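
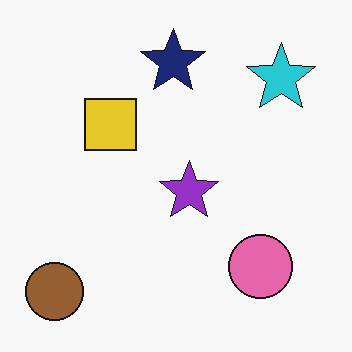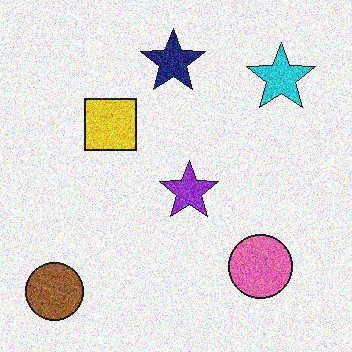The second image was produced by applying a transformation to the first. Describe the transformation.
The image was degraded with heavy additive noise.

Random speckle covers the whole image, including the flat background.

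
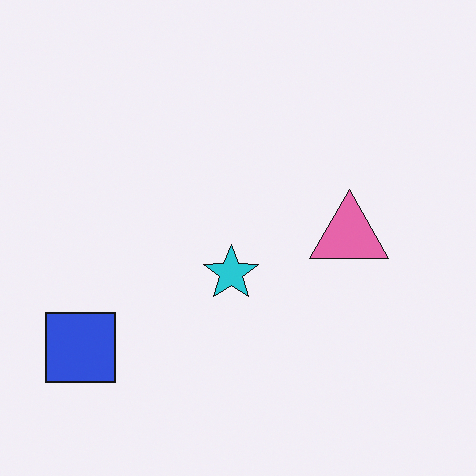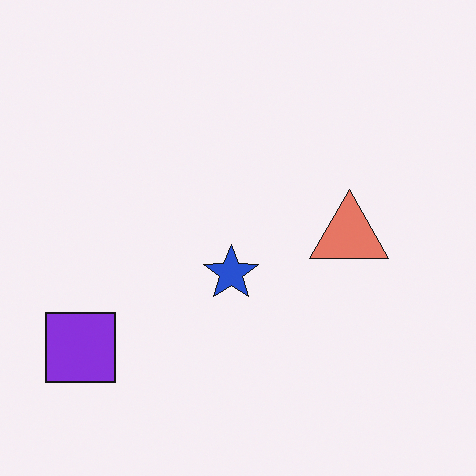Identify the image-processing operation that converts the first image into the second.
This is the original image hue-shifted slightly.

Every shape's color has rotated by the same amount around the hue wheel — a uniform hue shift.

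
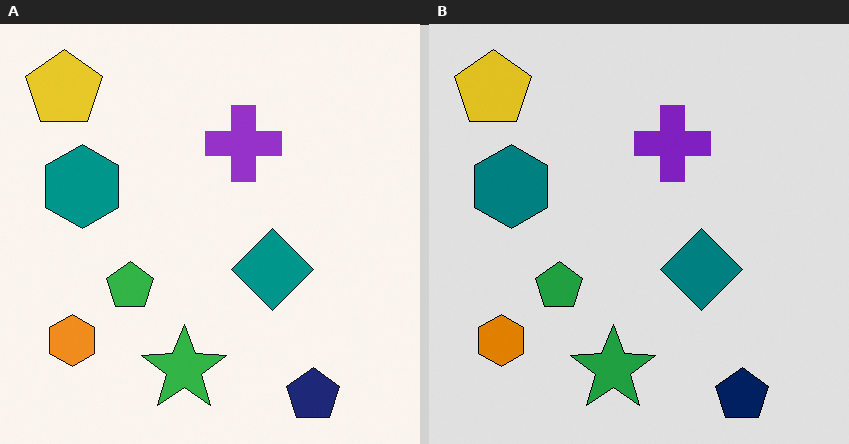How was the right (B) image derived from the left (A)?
The image was moderately posterized.

Each flat color has snapped to a coarser quantized level — most visibly, the near-white background has dropped to a flat grey.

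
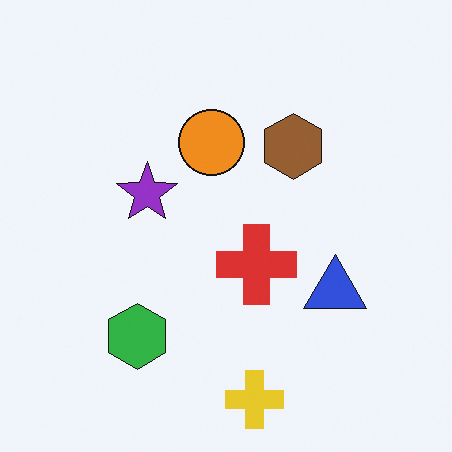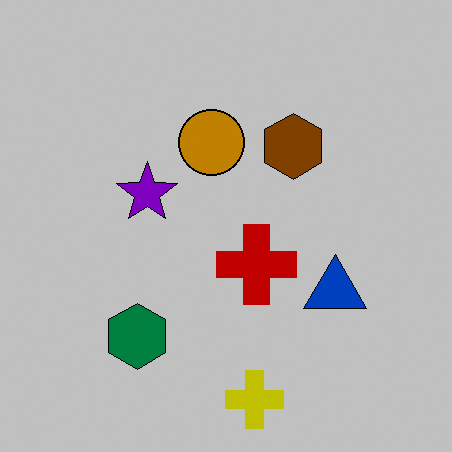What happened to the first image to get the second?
It was heavily posterized to just a handful of flat colors.

Each flat color has snapped to a coarser quantized level — most visibly, the near-white background has dropped to a flat grey.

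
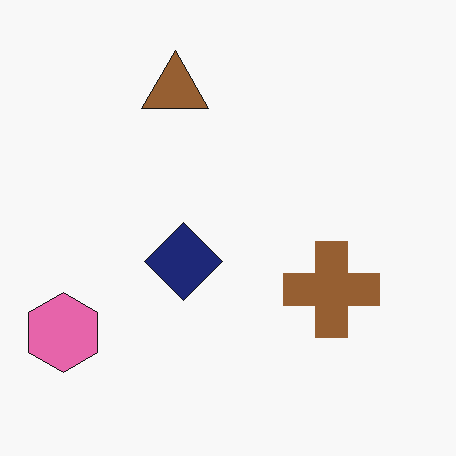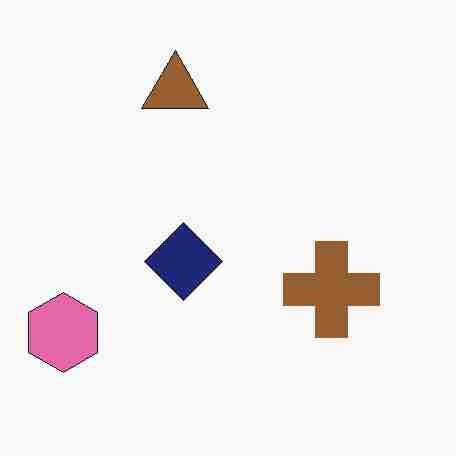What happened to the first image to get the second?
This is the original image heavily JPEG-compressed with obvious blocking artifacts.

Blocky 8×8 compression artifacts appear around shape edges and the flat background shows ringing — characteristic JPEG degradation.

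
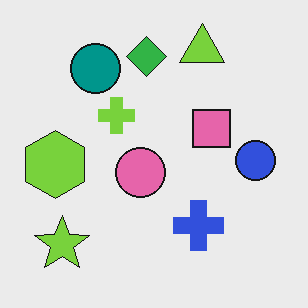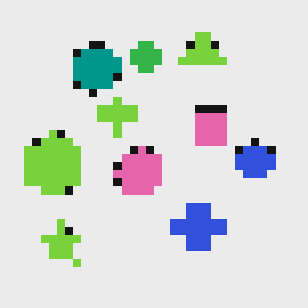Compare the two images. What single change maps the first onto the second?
It was pixelated into visible square blocks.

Shapes are reduced to large square blocks; fine edges and outlines are lost — a downscale-then-upscale (mosaic) effect.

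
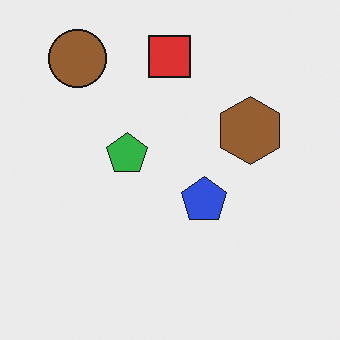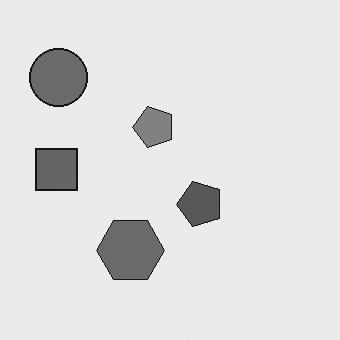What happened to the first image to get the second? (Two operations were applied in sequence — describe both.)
The second image is the first converted to grayscale, then transposed (reflected across the top-left ↔ bottom-right diagonal).

All color is removed — every shape is now a shade of grey. Shapes have swapped their row and column positions — what was in the top-right is now in the bottom-left — a diagonal reflection.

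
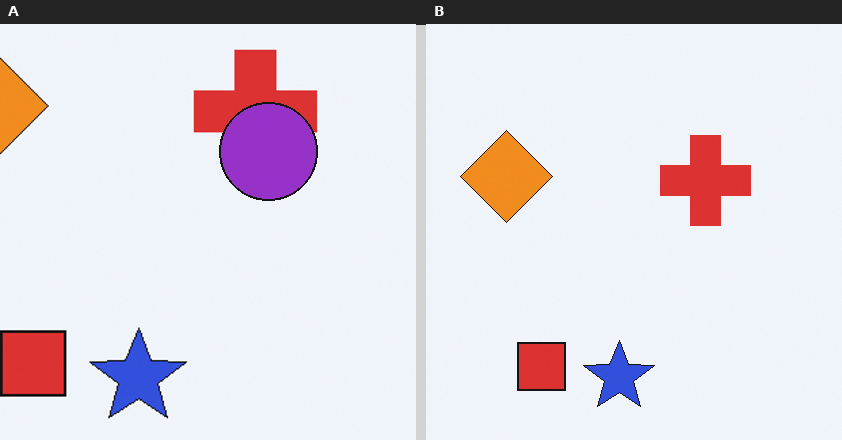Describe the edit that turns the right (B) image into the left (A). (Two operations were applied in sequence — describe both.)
The image was cropped slightly and scaled back up, then overlaid with an additional purple circle.

The visible shapes are larger and the field of view is narrower; shapes near the original edges may be partly or wholly outside the frame — a crop-and-rescale. A purple circle appears in the left (A) image that is absent from the right (B).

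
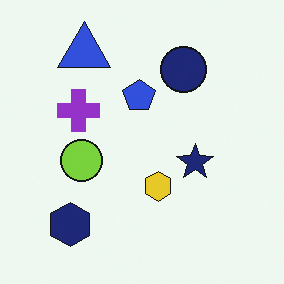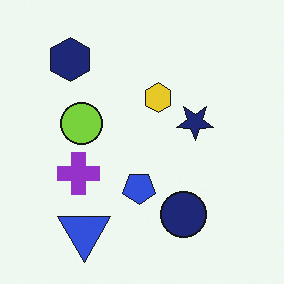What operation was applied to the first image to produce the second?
Flipped vertically (top ↔ bottom).

The blue triangle is in the top-left of the first image and the bottom-left of the second — shapes on opposite sides of the horizontal midline have swapped in a mirror flip.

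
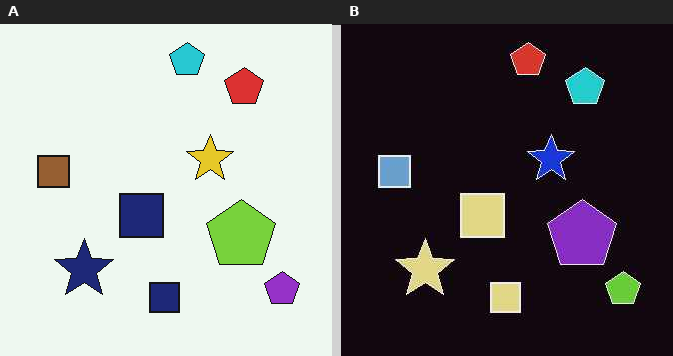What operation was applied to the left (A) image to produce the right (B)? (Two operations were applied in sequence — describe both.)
It was color-inverted (negative), then given moderate JPEG compression.

The light background has become dark and every shape's color is its complement — a photographic negative. Blocky 8×8 compression artifacts appear around shape edges and the flat background shows ringing — characteristic JPEG degradation.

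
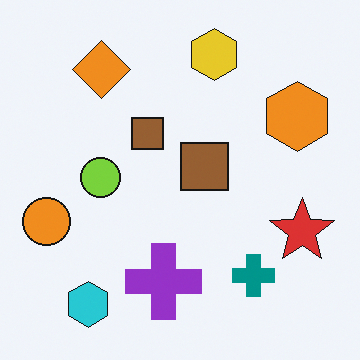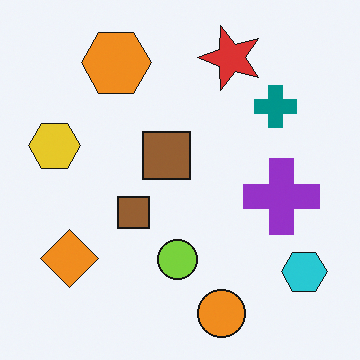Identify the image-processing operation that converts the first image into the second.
The image was rotated 90° counter-clockwise.

The cyan hexagon sits in the bottom-left of the first image and the bottom-right of the second — consistent with a whole-image 90° counter-clockwise rotation.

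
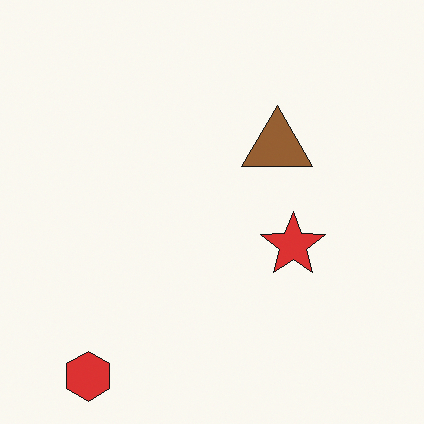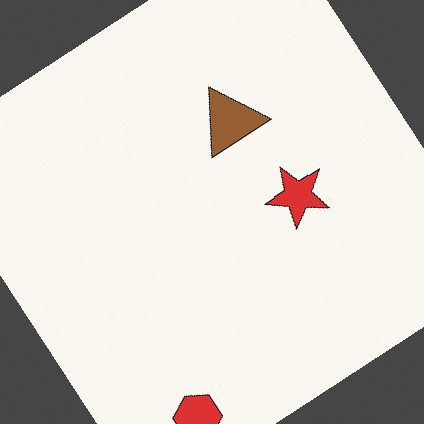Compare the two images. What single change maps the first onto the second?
It was rotated counter-clockwise by a large amount — several tens of degrees.

Every shape is tilted by the same angle and the image corners show triangular fill wedges — a whole-image rotation by a non-right angle.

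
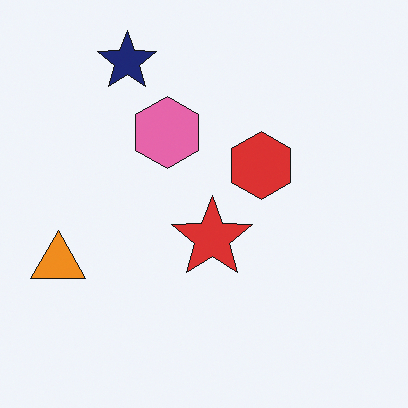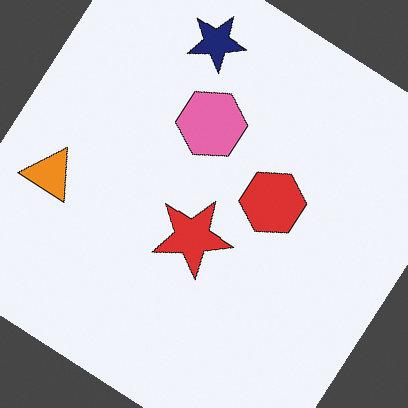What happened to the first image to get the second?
This is the original image rotated clockwise by a large amount — several tens of degrees.

Every shape is tilted by the same angle and the image corners show triangular fill wedges — a whole-image rotation by a non-right angle.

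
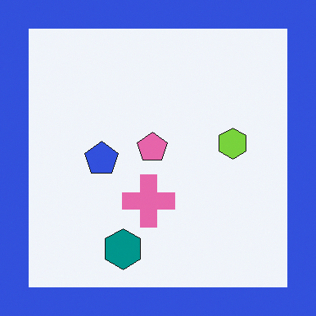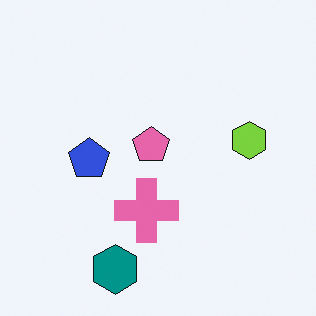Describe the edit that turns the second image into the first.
It was framed with a blue border.

A solid blue frame runs around the edge of the first image, with the content slightly shrunk inside it.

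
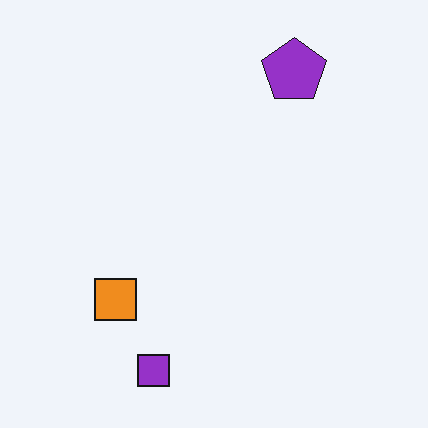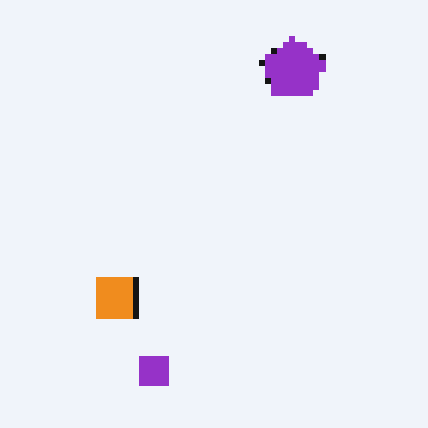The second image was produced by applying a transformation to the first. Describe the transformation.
This is the original image moderately pixelated.

Shapes are reduced to large square blocks; fine edges and outlines are lost — a downscale-then-upscale (mosaic) effect.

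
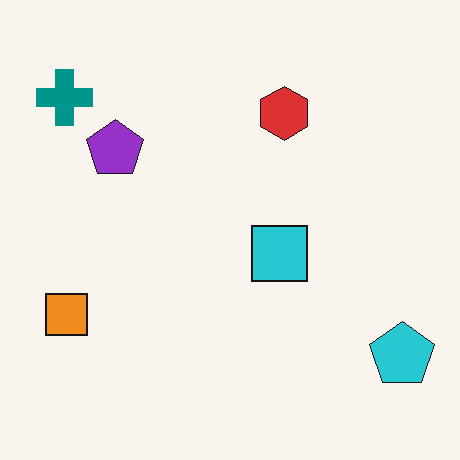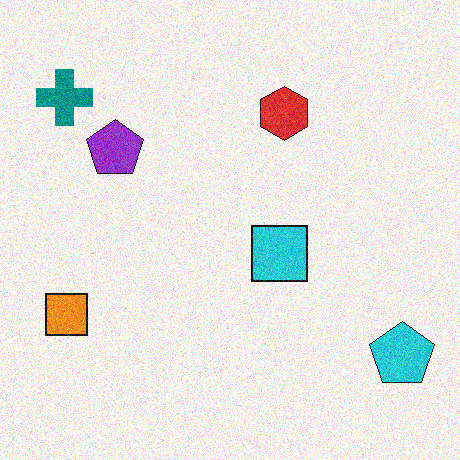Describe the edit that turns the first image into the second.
Degraded with visible gaussian noise.

Random speckle covers the whole image, including the flat background.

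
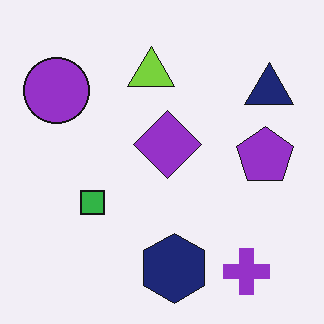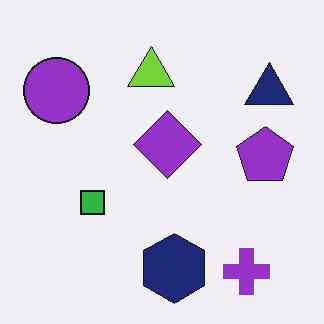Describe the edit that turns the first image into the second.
This is the original image given moderate JPEG compression.

Blocky 8×8 compression artifacts appear around shape edges and the flat background shows ringing — characteristic JPEG degradation.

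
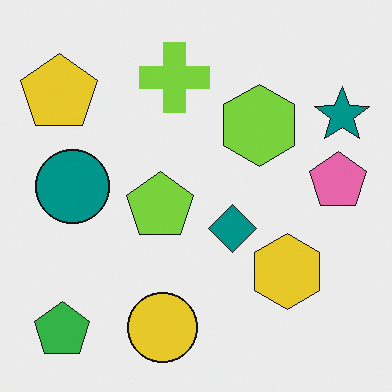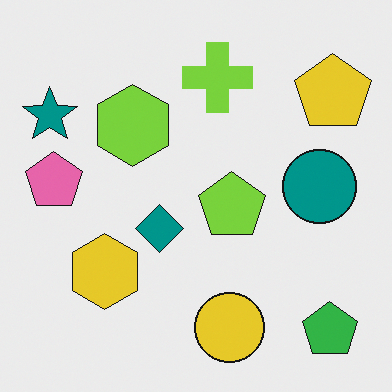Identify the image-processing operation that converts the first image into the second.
It was flipped horizontally (left ↔ right).

The teal star is in the top-right of the first image and the top-left of the second — shapes on opposite sides of the vertical midline have swapped in a mirror flip.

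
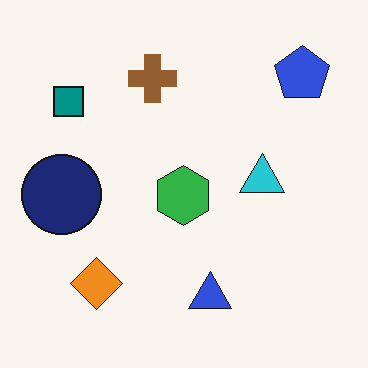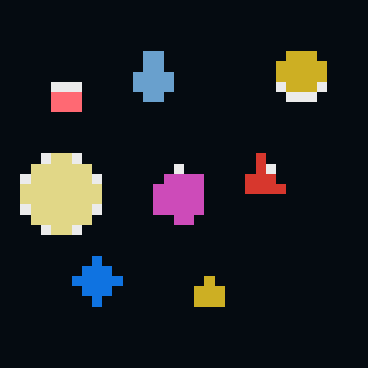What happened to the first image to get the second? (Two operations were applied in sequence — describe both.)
The second image is the first coarsely pixelated, then color-inverted (negative).

Shapes are reduced to large square blocks; fine edges and outlines are lost — a downscale-then-upscale (mosaic) effect. The light background has become dark and every shape's color is its complement — a photographic negative.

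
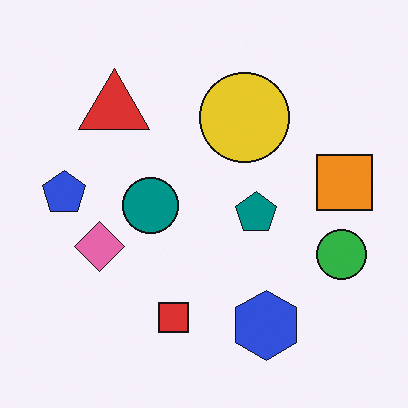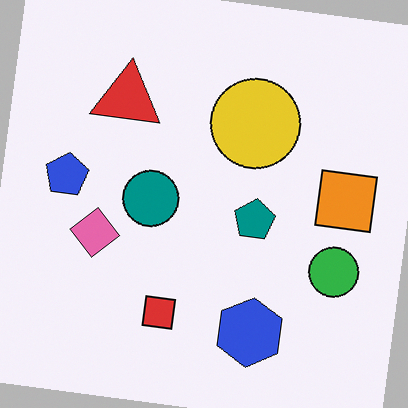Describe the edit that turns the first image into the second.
The image was rotated clockwise by a slight angle.

Every shape is tilted by the same angle and the image corners show triangular fill wedges — a whole-image rotation by a non-right angle.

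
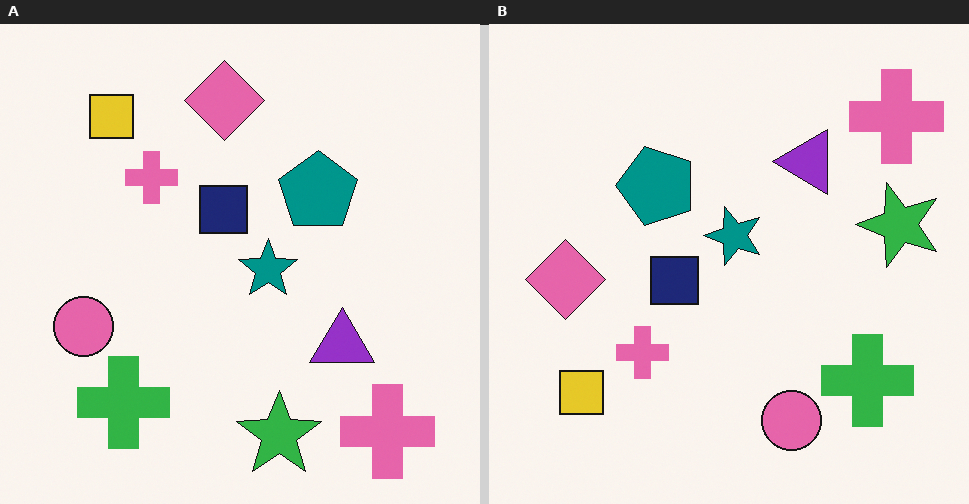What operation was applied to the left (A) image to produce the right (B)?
Rotated 90° counter-clockwise.

The yellow square sits in the top-left of the left (A) image and the bottom-left of the right (B) — consistent with a whole-image 90° counter-clockwise rotation.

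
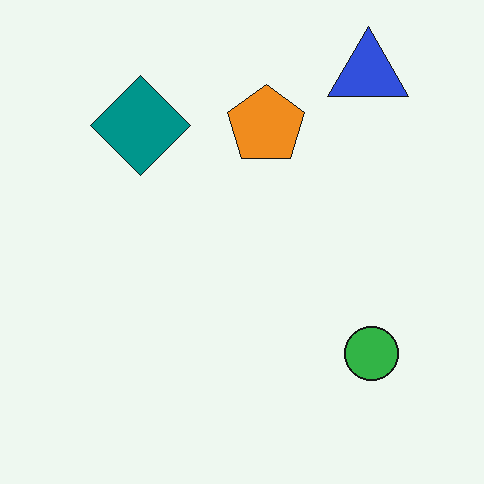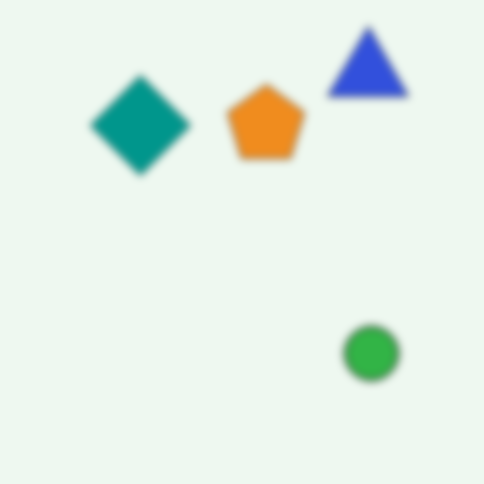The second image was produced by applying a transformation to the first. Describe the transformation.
Moderately blurred.

Shape edges and outlines are uniformly softened across the whole image.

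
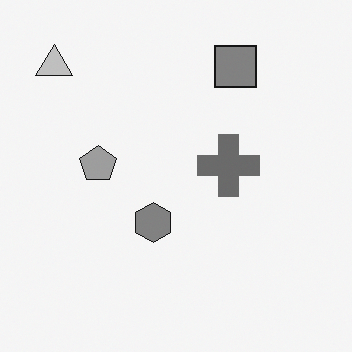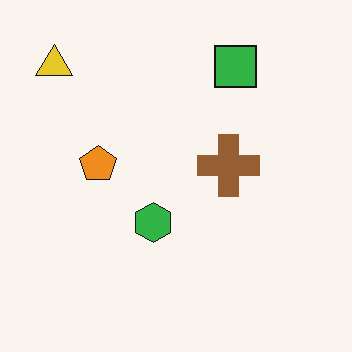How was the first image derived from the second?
It was converted to grayscale.

All color is removed — every shape is now a shade of grey.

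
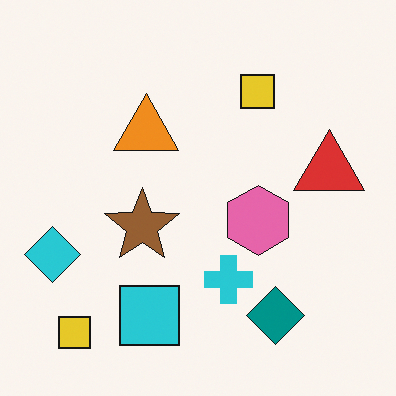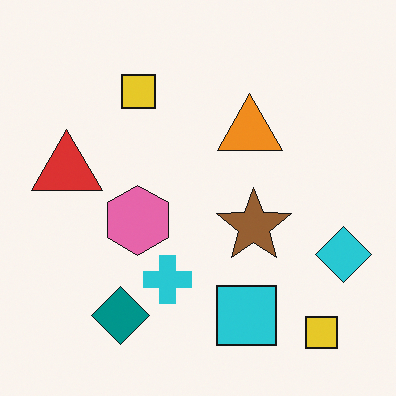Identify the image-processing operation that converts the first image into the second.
This is the original image flipped horizontally (left ↔ right).

The cyan diamond is in the left of the first image and the right of the second — shapes on opposite sides of the vertical midline have swapped in a mirror flip.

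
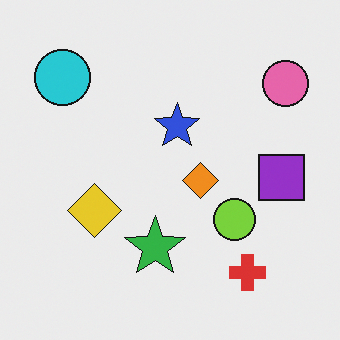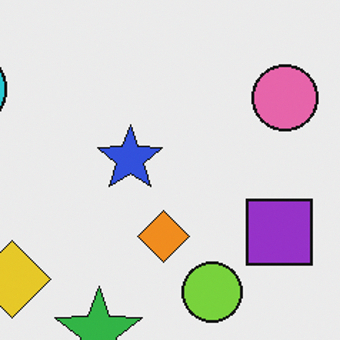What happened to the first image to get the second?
The transformation is: cropped slightly and scaled back up.

The visible shapes are larger and the field of view is narrower; shapes near the original edges may be partly or wholly outside the frame — a crop-and-rescale.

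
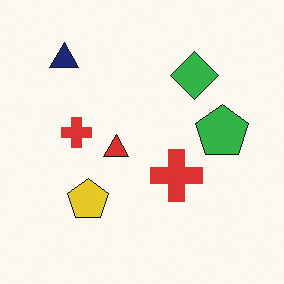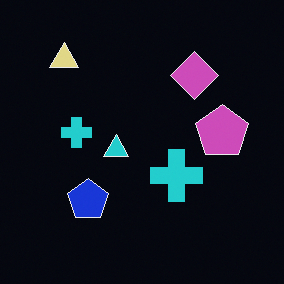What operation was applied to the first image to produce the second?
It was color-inverted (negative).

The light background has become dark and every shape's color is its complement — a photographic negative.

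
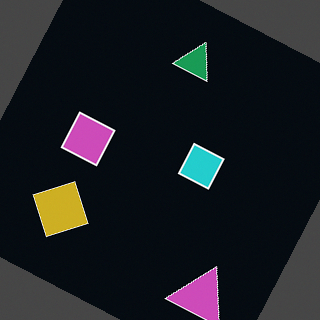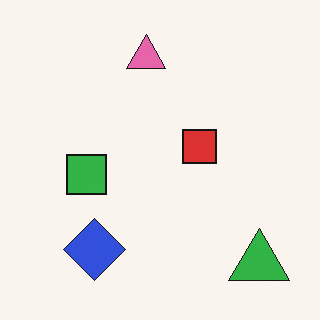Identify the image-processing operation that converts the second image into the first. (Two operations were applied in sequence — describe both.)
This is the original image color-inverted (negative), then rotated clockwise by a clearly visible amount.

The light background has become dark and every shape's color is its complement — a photographic negative. Every shape is tilted by the same angle and the image corners show triangular fill wedges — a whole-image rotation by a non-right angle.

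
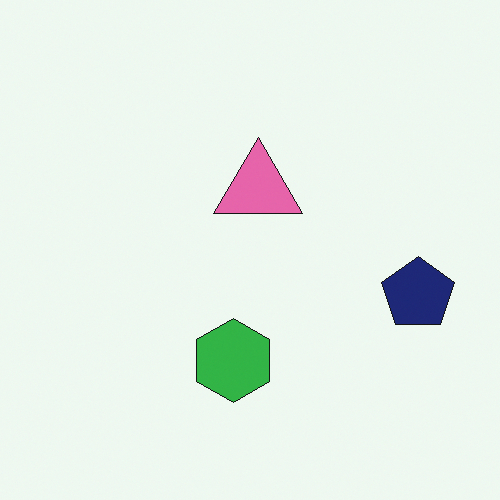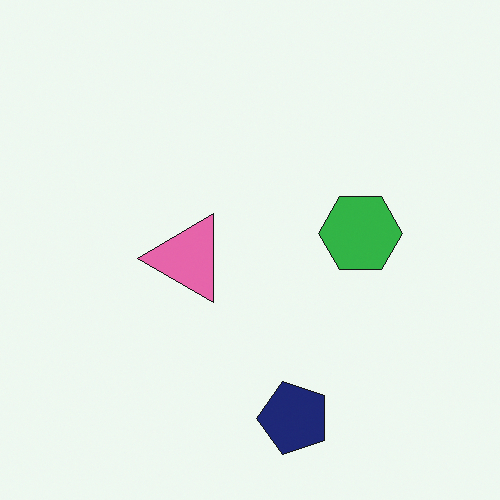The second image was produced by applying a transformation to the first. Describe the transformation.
Transposed (reflected across the top-left ↔ bottom-right diagonal).

Shapes have swapped their row and column positions — what was in the top-right is now in the bottom-left — a diagonal reflection.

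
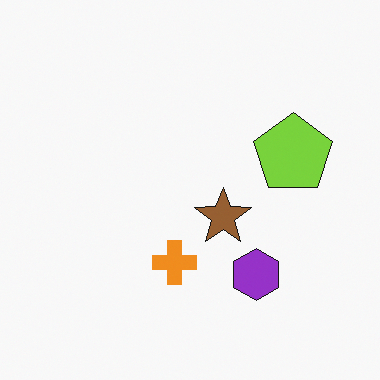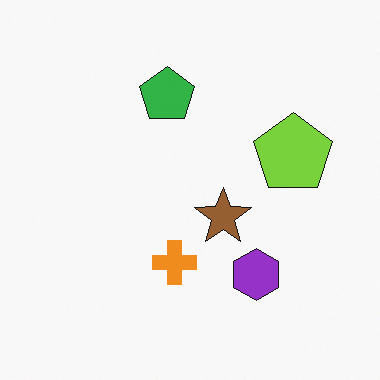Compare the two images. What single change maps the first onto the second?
The image was overlaid with an additional green pentagon.

A green pentagon appears in the second image that is absent from the first.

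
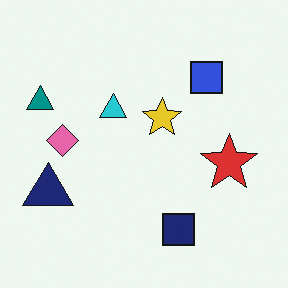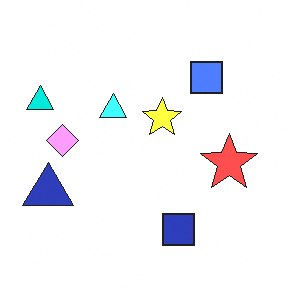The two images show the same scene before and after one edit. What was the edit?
The transformation is: noticeably brightened.

Every pixel — background and shapes alike — is uniformly brightened.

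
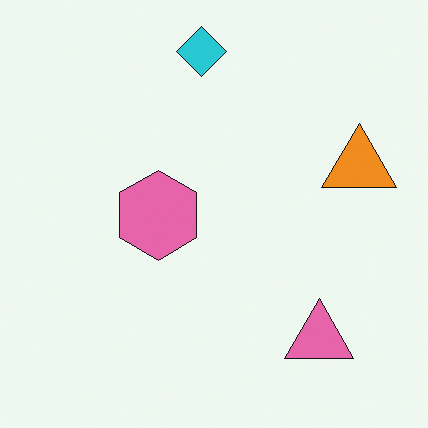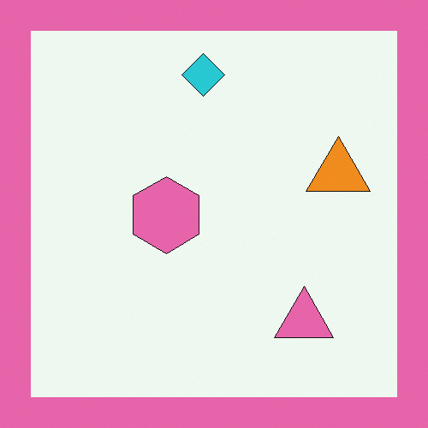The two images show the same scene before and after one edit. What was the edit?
The second image is the first framed with a pink border.

A solid pink frame runs around the edge of the second image, with the content slightly shrunk inside it.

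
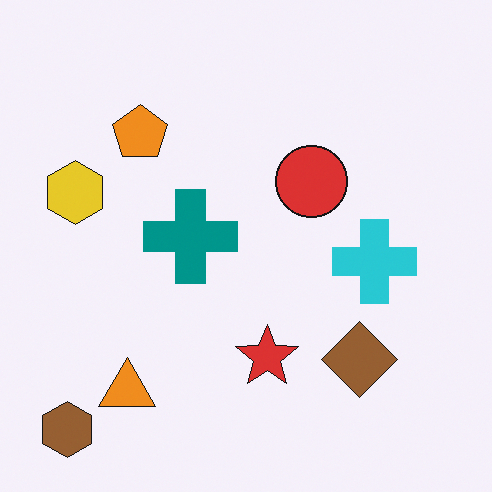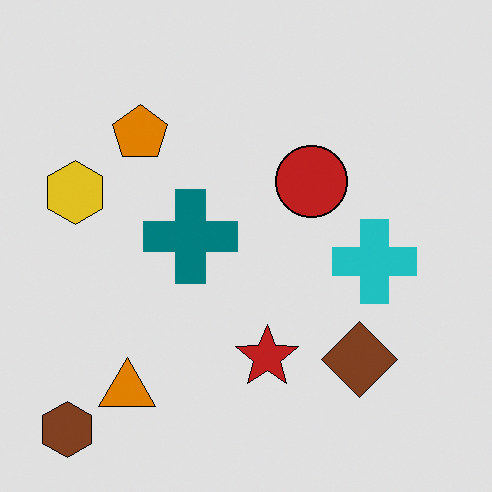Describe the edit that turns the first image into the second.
It was moderately posterized.

Each flat color has snapped to a coarser quantized level — most visibly, the near-white background has dropped to a flat grey.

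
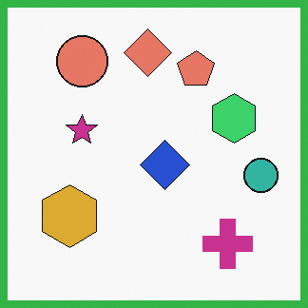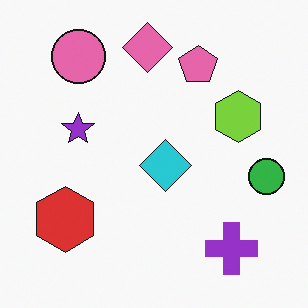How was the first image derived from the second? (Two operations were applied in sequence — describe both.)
The first image is the second hue-shifted by a small amount, then framed with a green border.

Every shape's color has rotated by the same amount around the hue wheel — a uniform hue shift. A solid green frame runs around the edge of the first image, with the content slightly shrunk inside it.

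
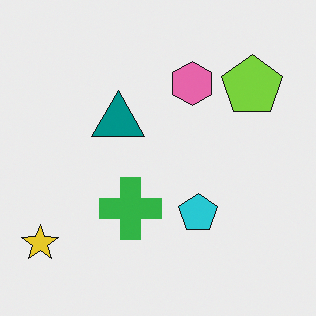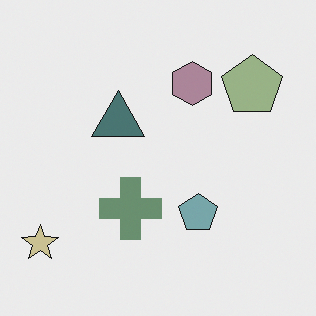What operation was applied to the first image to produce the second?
The transformation is: heavily desaturated.

All colors are more muted and greyish — a global saturation change.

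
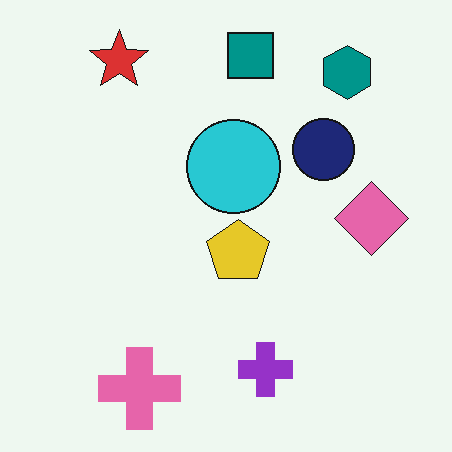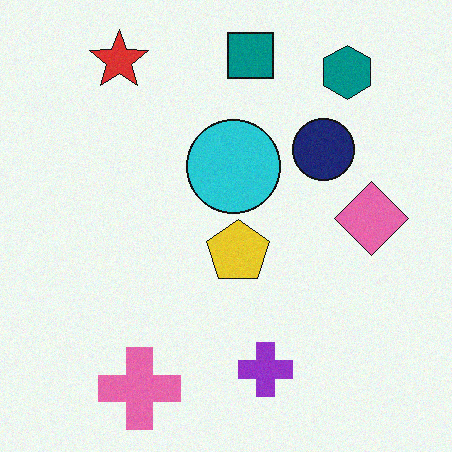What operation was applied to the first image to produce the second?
Degraded with subtle gaussian noise.

Random speckle covers the whole image, including the flat background.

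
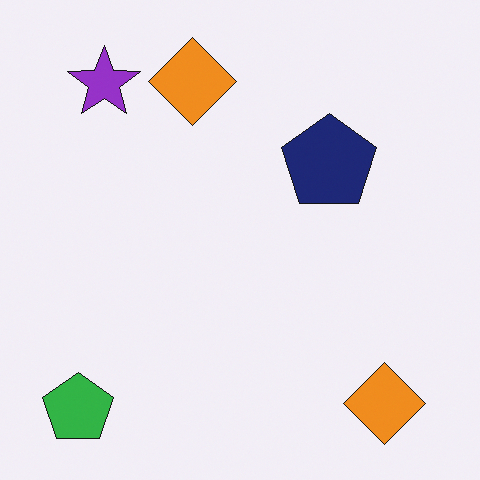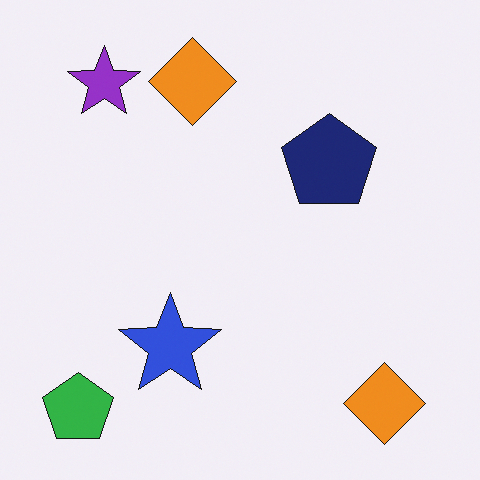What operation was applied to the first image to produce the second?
Overlaid with an additional blue star.

A blue star appears in the second image that is absent from the first.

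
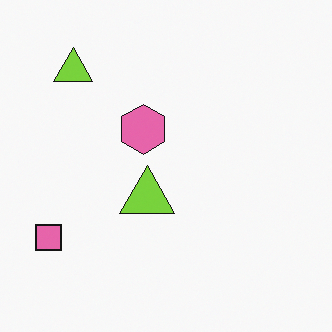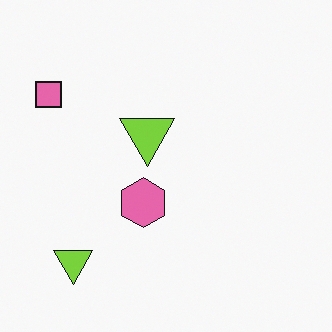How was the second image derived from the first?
The second image is the first flipped vertically (top ↔ bottom).

The pink square is in the bottom-left of the first image and the top-left of the second — shapes on opposite sides of the horizontal midline have swapped in a mirror flip.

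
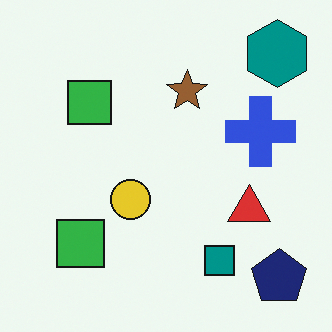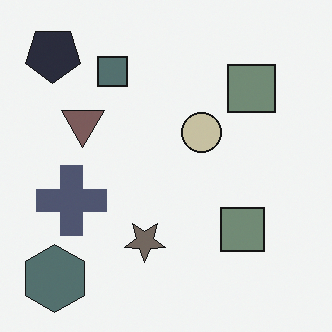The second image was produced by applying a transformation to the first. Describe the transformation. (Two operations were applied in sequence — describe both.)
The second image is the first rotated 180°, then heavily desaturated.

The navy pentagon sits in the bottom-right of the first image and the top-left of the second — consistent with a whole-image 180° rotation. All colors are more muted and greyish — a global saturation change.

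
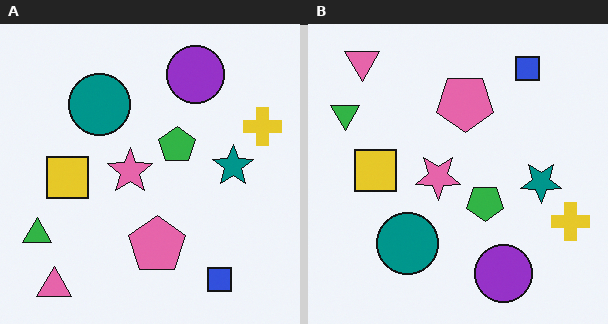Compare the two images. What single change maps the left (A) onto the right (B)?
This is the original image flipped vertically (top ↔ bottom).

The pink triangle is in the bottom-left of the left (A) image and the top-left of the right (B) — shapes on opposite sides of the horizontal midline have swapped in a mirror flip.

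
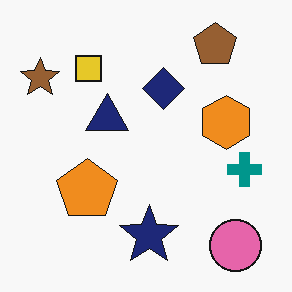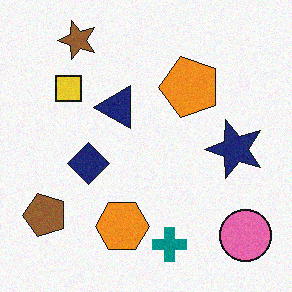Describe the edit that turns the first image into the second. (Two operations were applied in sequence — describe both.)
The second image is the first transposed (reflected across the top-left ↔ bottom-right diagonal), then degraded with subtle gaussian noise.

Shapes have swapped their row and column positions — what was in the top-right is now in the bottom-left — a diagonal reflection. Random speckle covers the whole image, including the flat background.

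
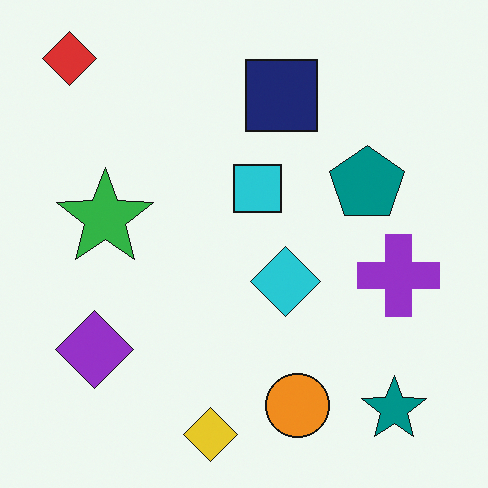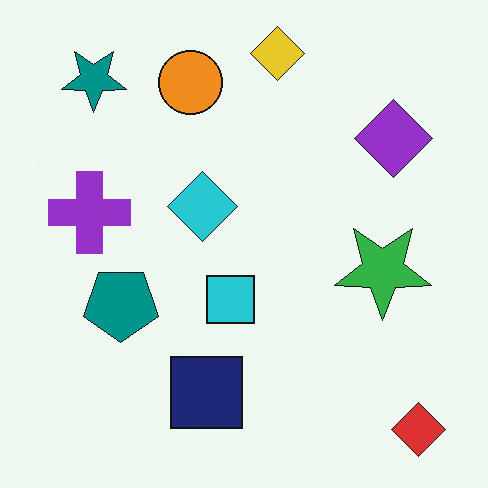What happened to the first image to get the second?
The transformation is: rotated 180°.

The red diamond sits in the top-left of the first image and the bottom-right of the second — consistent with a whole-image 180° rotation.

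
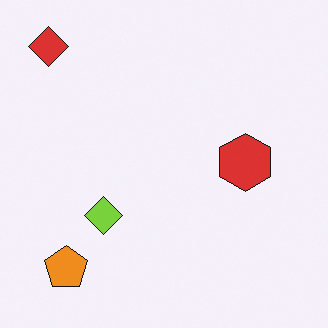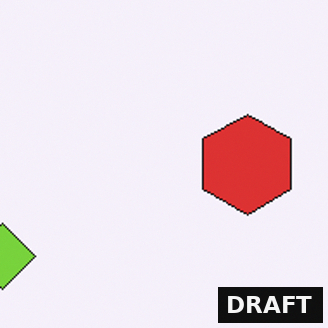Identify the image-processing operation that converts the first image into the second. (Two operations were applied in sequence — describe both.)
The second image is the first cropped to a noticeably smaller region and rescaled, then watermarked with the text "DRAFT" in the lower-right corner.

The visible shapes are larger and the field of view is narrower; shapes near the original edges may be partly or wholly outside the frame — a crop-and-rescale. A dark label reading "DRAFT" appears in the lower-right corner.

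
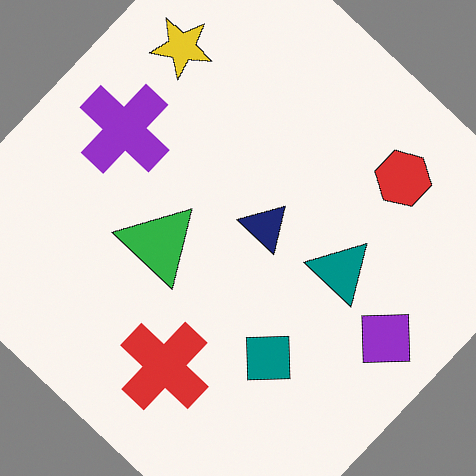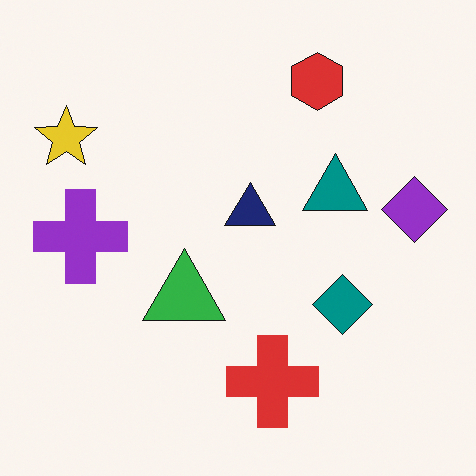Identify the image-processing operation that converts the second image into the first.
The image was rotated clockwise by a large amount — several tens of degrees.

Every shape is tilted by the same angle and the image corners show triangular fill wedges — a whole-image rotation by a non-right angle.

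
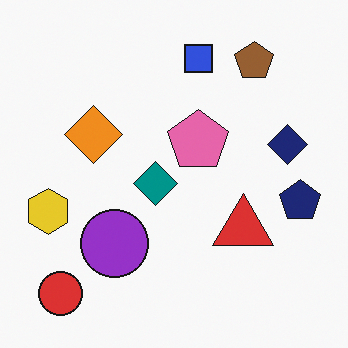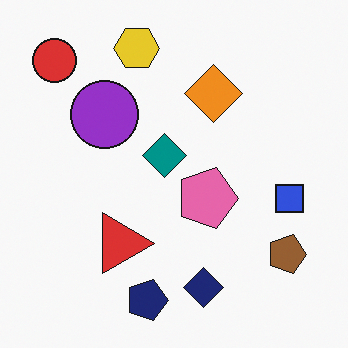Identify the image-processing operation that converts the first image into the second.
This is the original image rotated 90° clockwise.

The red circle sits in the bottom-left of the first image and the top-left of the second — consistent with a whole-image 90° clockwise rotation.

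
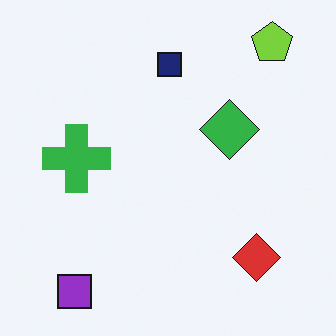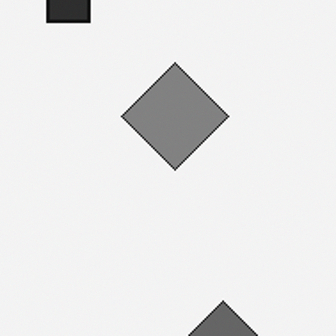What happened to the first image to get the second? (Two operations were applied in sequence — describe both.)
Converted to grayscale, then cropped tightly and scaled back up.

All color is removed — every shape is now a shade of grey. The visible shapes are larger and the field of view is narrower; shapes near the original edges may be partly or wholly outside the frame — a crop-and-rescale.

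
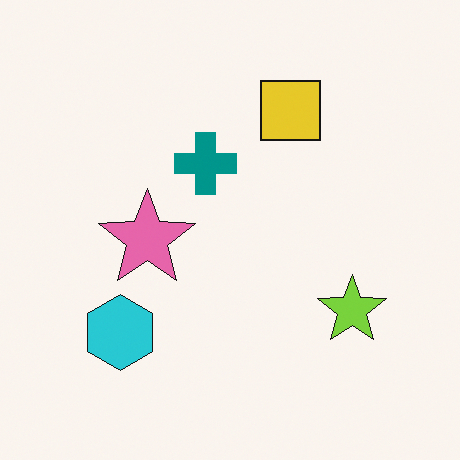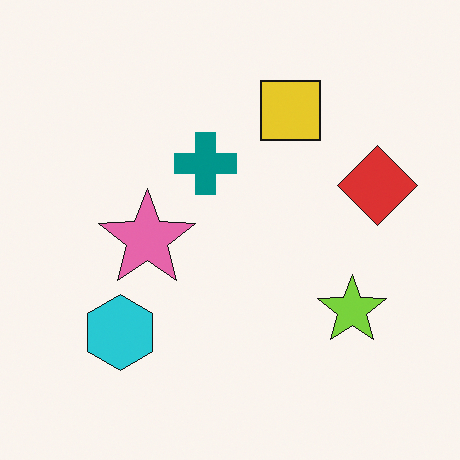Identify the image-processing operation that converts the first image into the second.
It was overlaid with an additional red diamond.

A red diamond appears in the second image that is absent from the first.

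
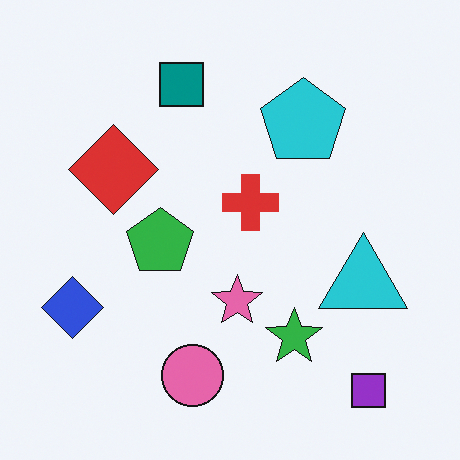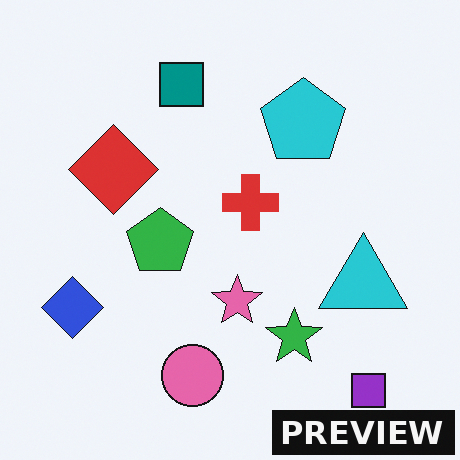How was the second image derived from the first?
The transformation is: watermarked with the text "PREVIEW" in the lower-right corner.

A dark label reading "PREVIEW" appears in the lower-right corner.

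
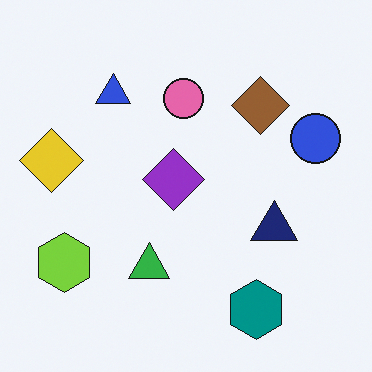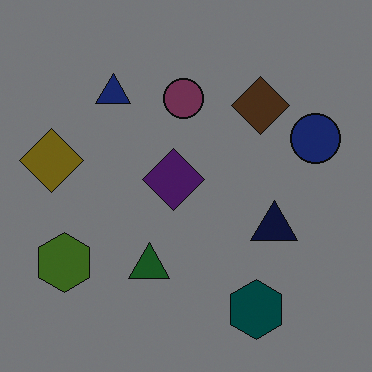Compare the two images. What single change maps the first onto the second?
It was darkened a lot.

Every pixel — background and shapes alike — is uniformly darkened.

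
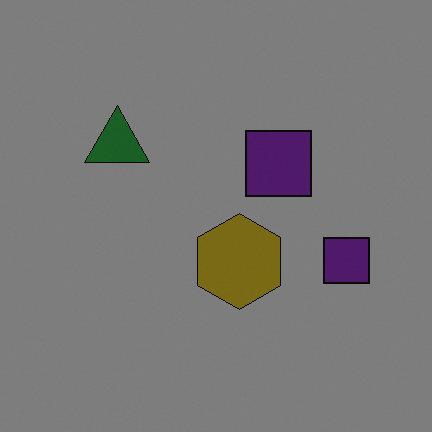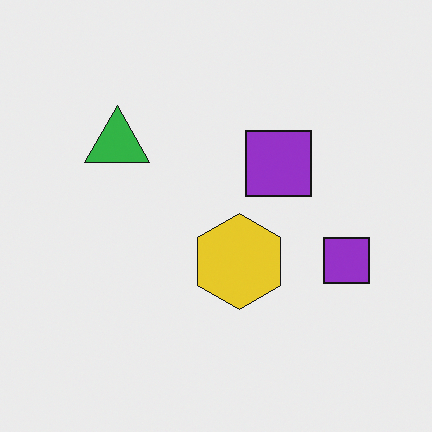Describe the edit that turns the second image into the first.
Substantially darkened.

Every pixel — background and shapes alike — is uniformly darkened.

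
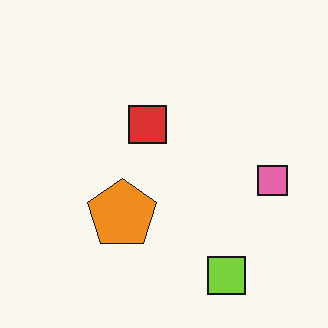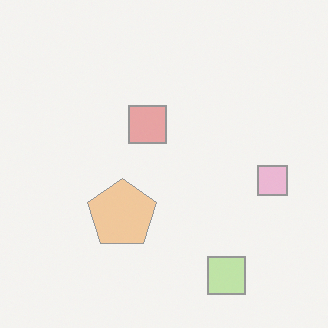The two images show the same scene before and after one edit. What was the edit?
The image was given much lower contrast.

Tones are pushed toward mid-grey across the whole image — a global contrast change.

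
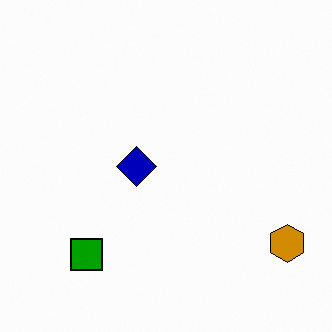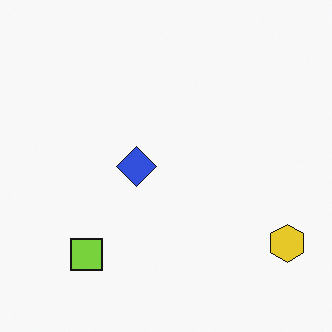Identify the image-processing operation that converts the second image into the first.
The transformation is: boosted in contrast.

Tones are pushed away from mid-grey across the whole image — a global contrast change.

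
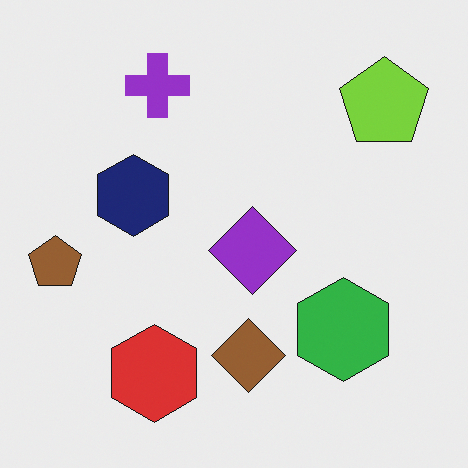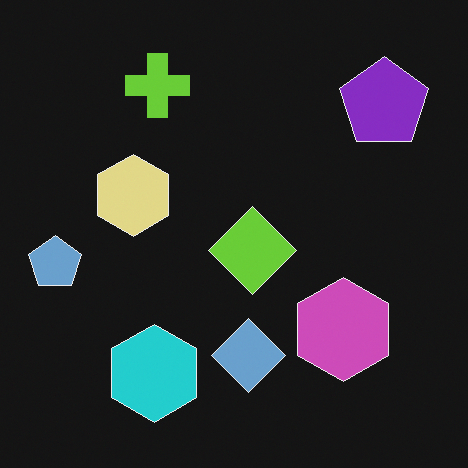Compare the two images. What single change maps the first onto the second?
It was color-inverted (negative).

The light background has become dark and every shape's color is its complement — a photographic negative.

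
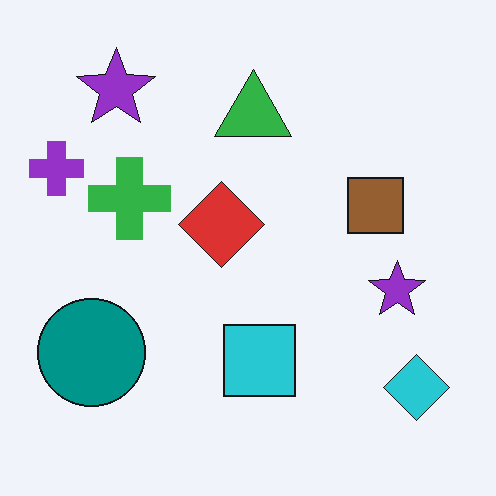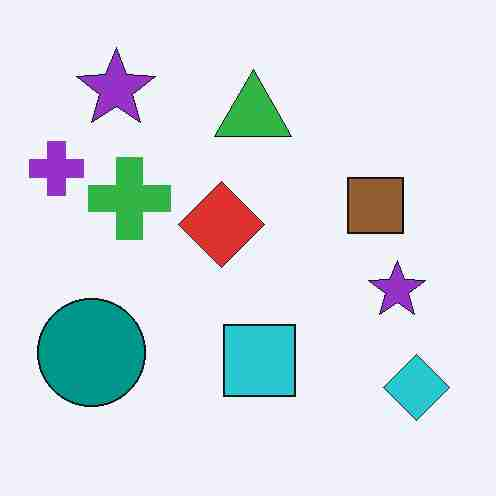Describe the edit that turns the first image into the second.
The image was degraded with heavy JPEG compression.

Blocky 8×8 compression artifacts appear around shape edges and the flat background shows ringing — characteristic JPEG degradation.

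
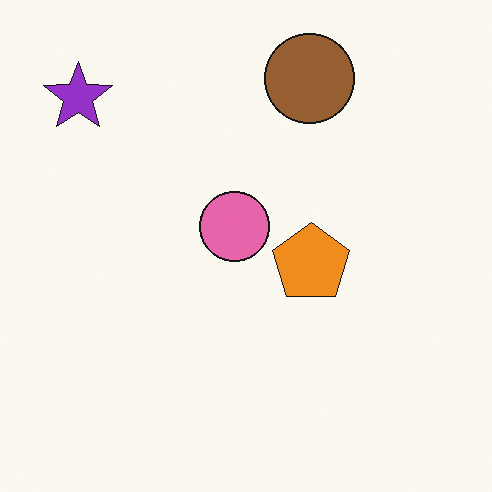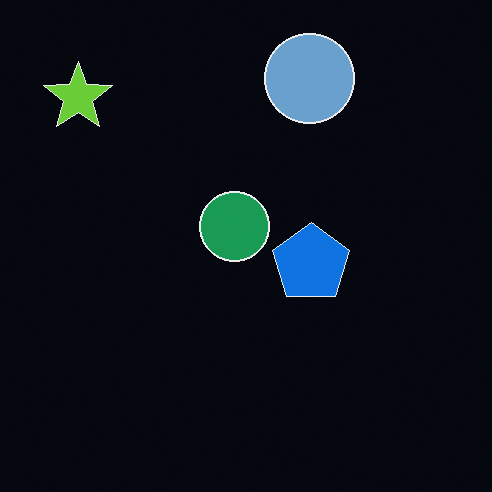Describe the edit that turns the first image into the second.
The image was color-inverted (negative).

The light background has become dark and every shape's color is its complement — a photographic negative.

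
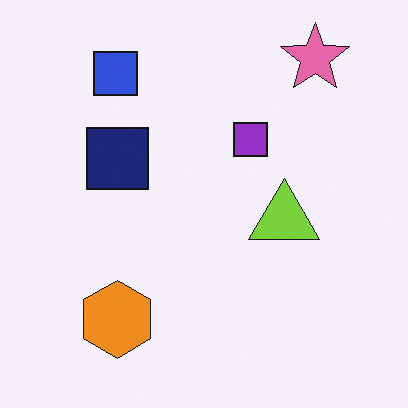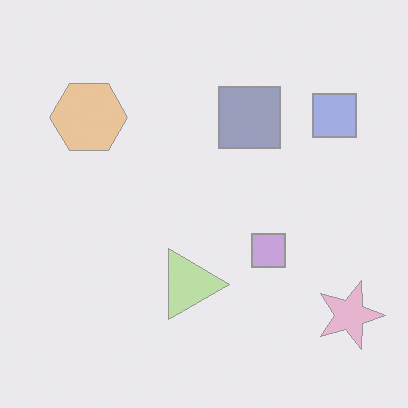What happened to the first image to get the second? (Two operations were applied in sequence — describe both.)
Given much lower contrast, then rotated 90° clockwise.

Tones are pushed toward mid-grey across the whole image — a global contrast change. The pink star sits in the top-right of the first image and the bottom-right of the second — consistent with a whole-image 90° clockwise rotation.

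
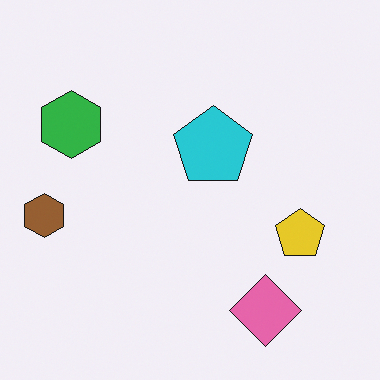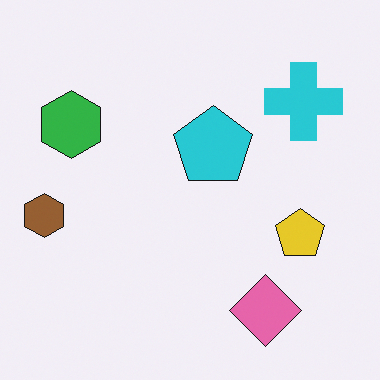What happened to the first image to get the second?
Overlaid with an additional cyan cross.

A cyan cross appears in the second image that is absent from the first.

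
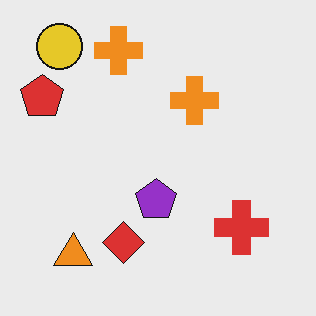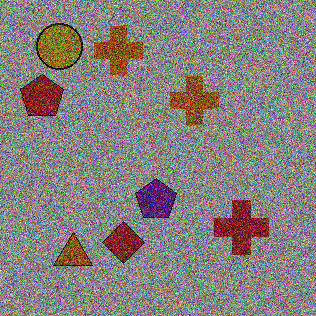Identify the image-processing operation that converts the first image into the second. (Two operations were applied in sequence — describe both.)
The transformation is: substantially darkened, then degraded with strong gaussian noise.

Every pixel — background and shapes alike — is uniformly darkened. Random speckle covers the whole image, including the flat background.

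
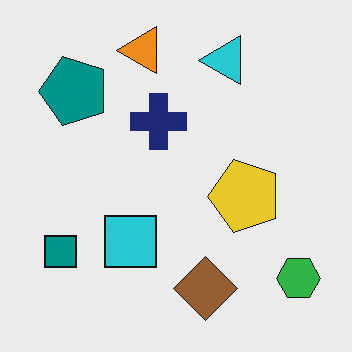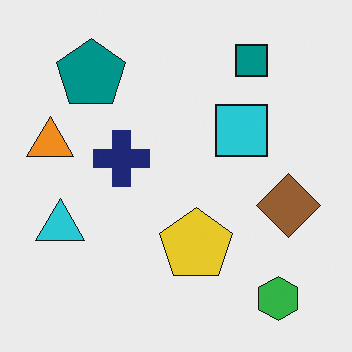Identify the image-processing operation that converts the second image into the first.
The transformation is: transposed (reflected across the top-left ↔ bottom-right diagonal).

Shapes have swapped their row and column positions — what was in the top-right is now in the bottom-left — a diagonal reflection.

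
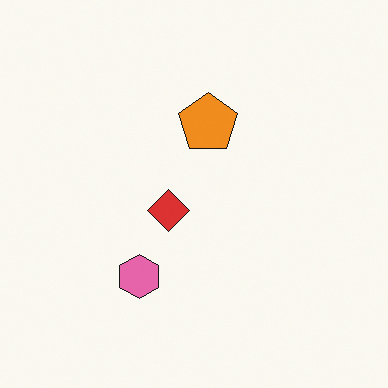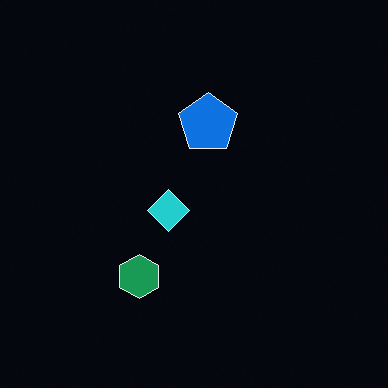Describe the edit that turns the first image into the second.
It was color-inverted (negative).

The light background has become dark and every shape's color is its complement — a photographic negative.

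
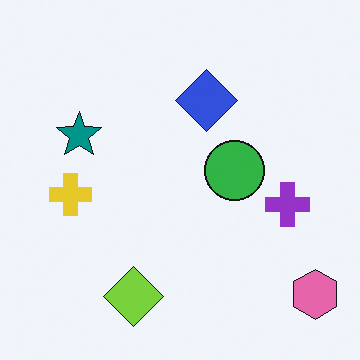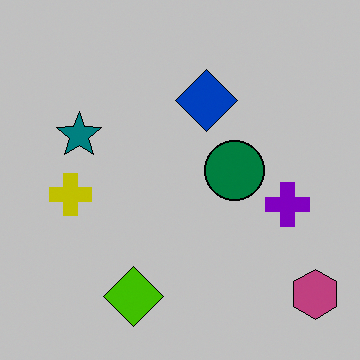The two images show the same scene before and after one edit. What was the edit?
The transformation is: aggressively posterized.

Each flat color has snapped to a coarser quantized level — most visibly, the near-white background has dropped to a flat grey.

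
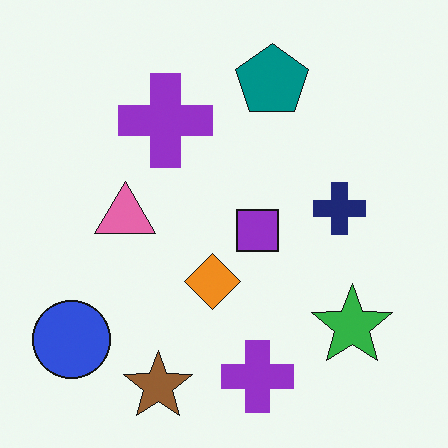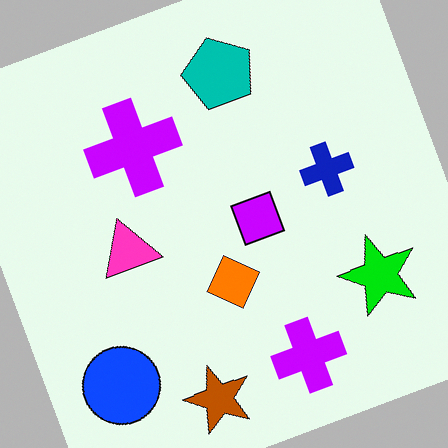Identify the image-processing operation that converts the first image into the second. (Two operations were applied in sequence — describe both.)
It was rotated counter-clockwise by a moderate amount, then heavily oversaturated.

Every shape is tilted by the same angle and the image corners show triangular fill wedges — a whole-image rotation by a non-right angle. All colors are more vivid — a global saturation change.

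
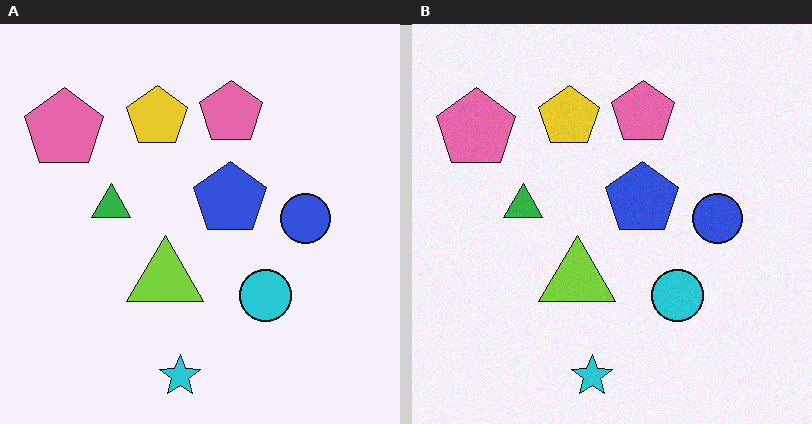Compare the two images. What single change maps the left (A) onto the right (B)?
The image was degraded with a light layer of grain.

Random speckle covers the whole image, including the flat background.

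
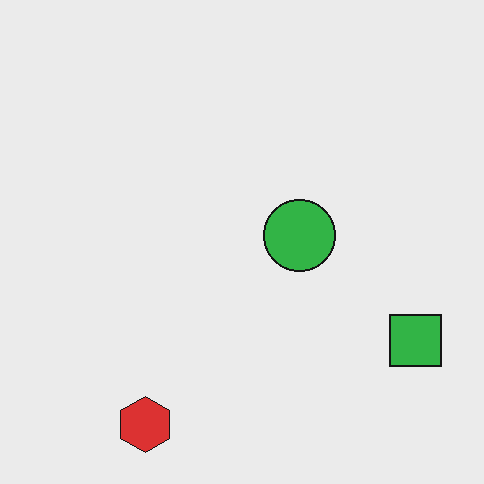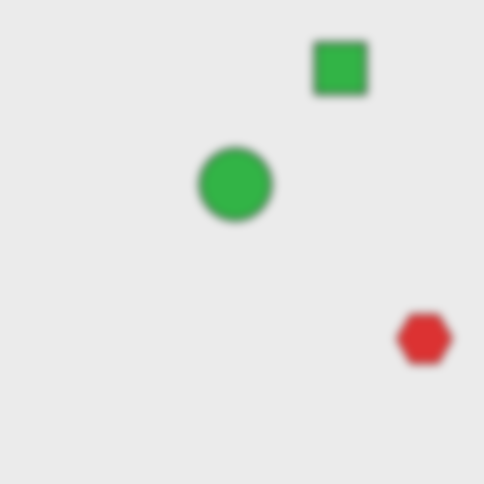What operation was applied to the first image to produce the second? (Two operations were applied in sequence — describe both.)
The transformation is: rotated 90° counter-clockwise, then noticeably gaussian-blurred.

The red hexagon sits in the bottom-left of the first image and the bottom-right of the second — consistent with a whole-image 90° counter-clockwise rotation. Shape edges and outlines are uniformly softened across the whole image.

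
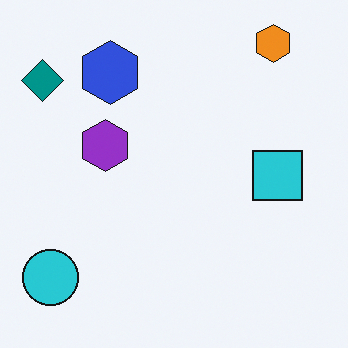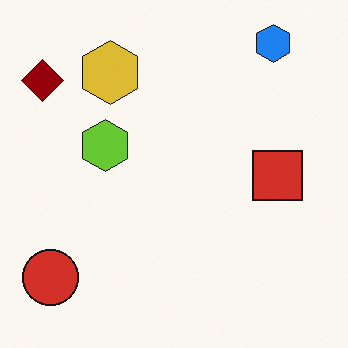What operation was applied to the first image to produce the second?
Hue-shifted through roughly half the color wheel.

Every shape's color has rotated by the same amount around the hue wheel — a uniform hue shift.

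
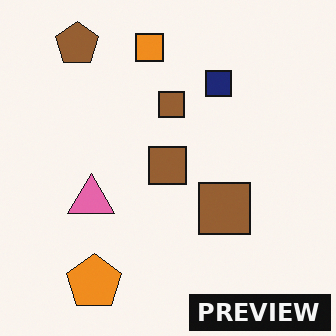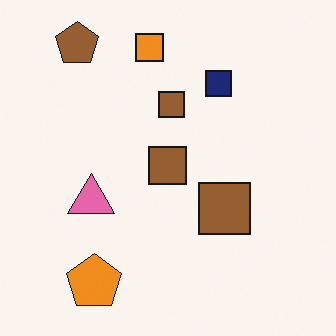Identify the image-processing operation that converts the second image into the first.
The image was watermarked with the text "PREVIEW" in the lower-right corner.

A dark label reading "PREVIEW" appears in the lower-right corner.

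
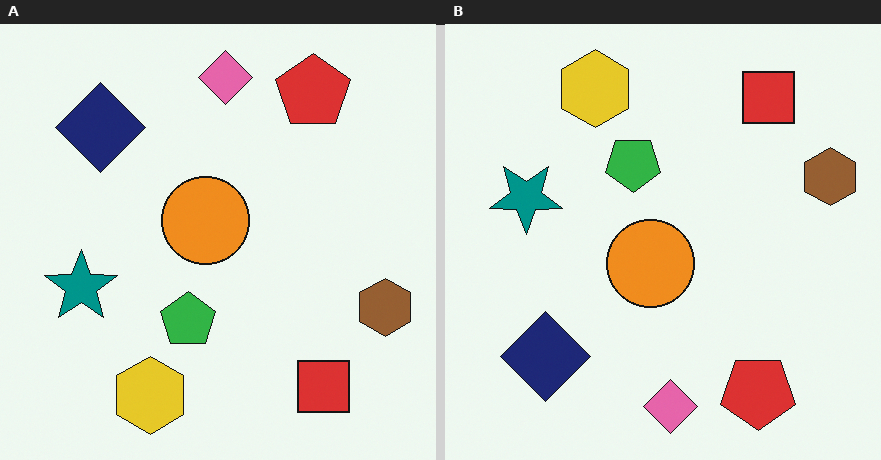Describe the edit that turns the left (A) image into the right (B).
This is the original image flipped vertically (top ↔ bottom).

The pink diamond is in the top of the left (A) image and the bottom of the right (B) — shapes on opposite sides of the horizontal midline have swapped in a mirror flip.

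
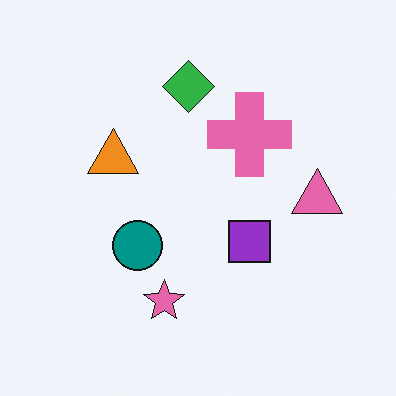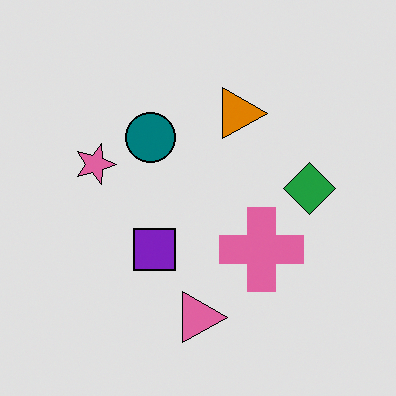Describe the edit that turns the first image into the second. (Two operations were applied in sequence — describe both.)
This is the original image rotated 90° clockwise, then posterized to a reduced palette.

The pink triangle sits in the right of the first image and the bottom of the second — consistent with a whole-image 90° clockwise rotation. Each flat color has snapped to a coarser quantized level — most visibly, the near-white background has dropped to a flat grey.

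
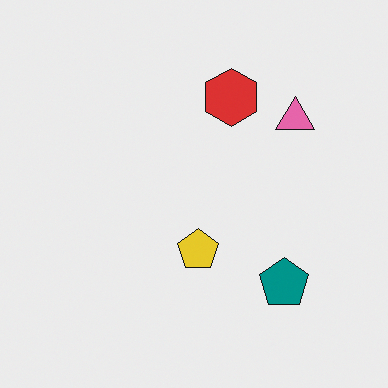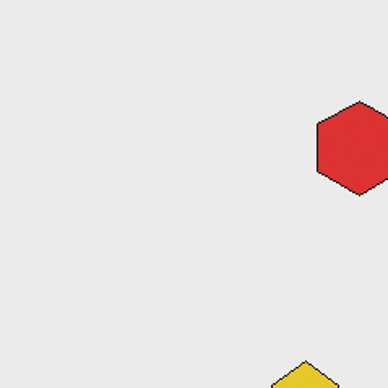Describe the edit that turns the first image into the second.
Cropped tightly and scaled back up.

The visible shapes are larger and the field of view is narrower; shapes near the original edges may be partly or wholly outside the frame — a crop-and-rescale.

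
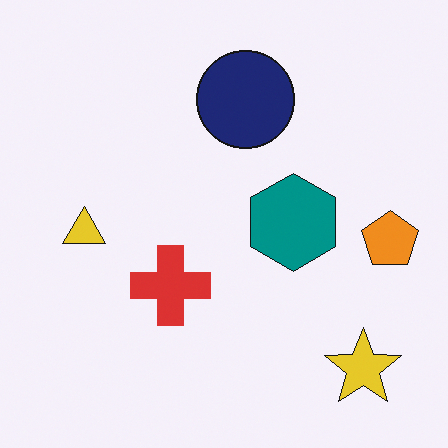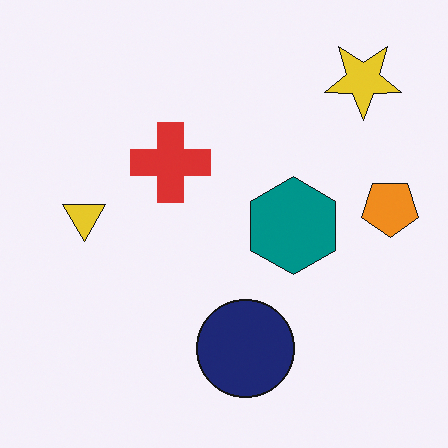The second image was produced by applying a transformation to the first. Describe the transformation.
The image was flipped vertically (top ↔ bottom).

The yellow star is in the bottom-right of the first image and the top-right of the second — shapes on opposite sides of the horizontal midline have swapped in a mirror flip.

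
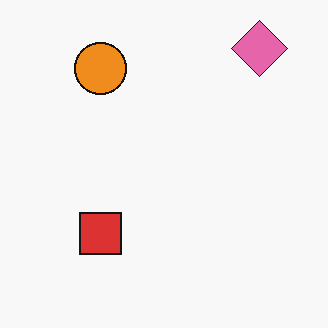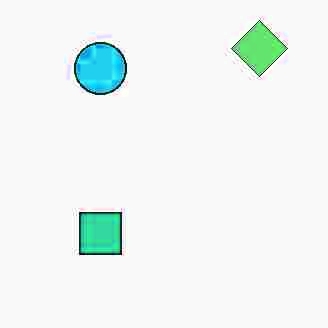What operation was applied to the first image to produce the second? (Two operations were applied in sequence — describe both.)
The image was degraded with heavy JPEG compression, then hue-shifted through roughly half the color wheel.

Blocky 8×8 compression artifacts appear around shape edges and the flat background shows ringing — characteristic JPEG degradation. Every shape's color has rotated by the same amount around the hue wheel — a uniform hue shift.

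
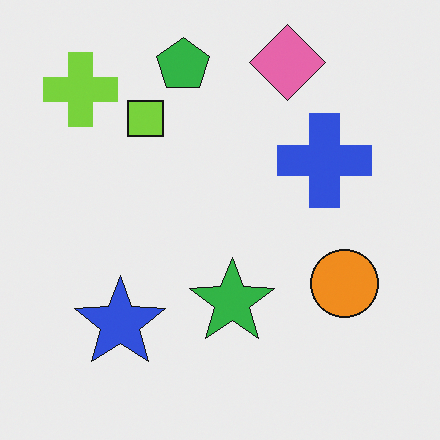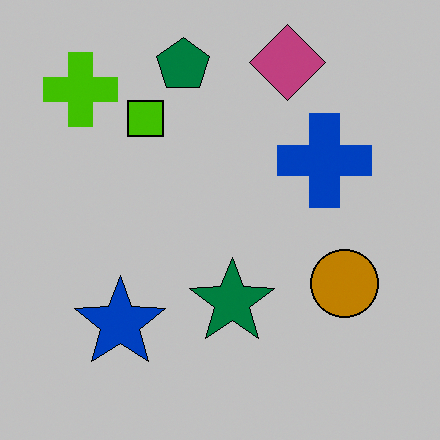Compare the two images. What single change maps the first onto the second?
This is the original image aggressively posterized.

Each flat color has snapped to a coarser quantized level — most visibly, the near-white background has dropped to a flat grey.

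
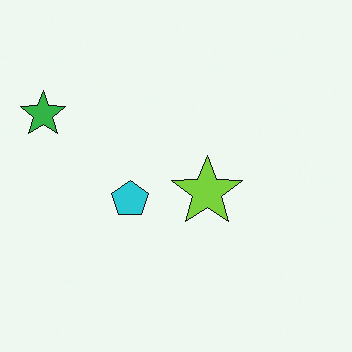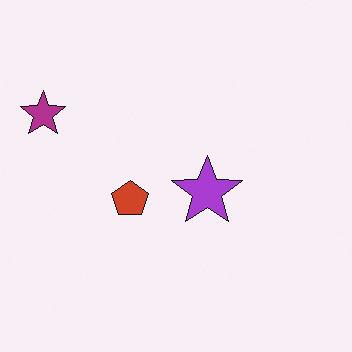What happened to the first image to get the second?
It was hue-shifted by a large amount.

Every shape's color has rotated by the same amount around the hue wheel — a uniform hue shift.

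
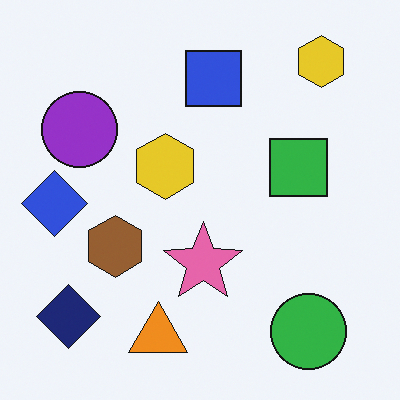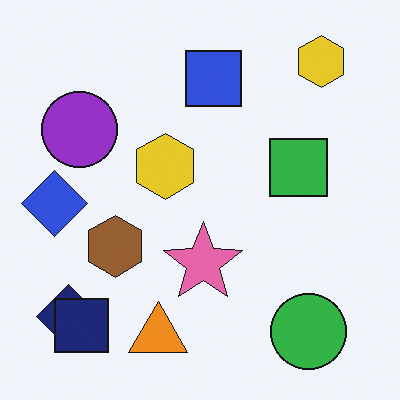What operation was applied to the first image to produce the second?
This is the original image overlaid with an additional navy square.

A navy square appears in the second image that is absent from the first.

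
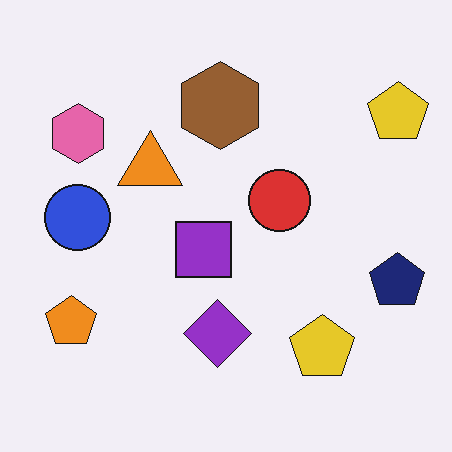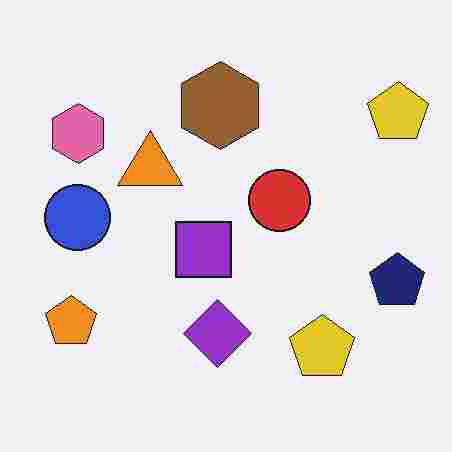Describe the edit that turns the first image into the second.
The second image is the first degraded with heavy JPEG compression.

Blocky 8×8 compression artifacts appear around shape edges and the flat background shows ringing — characteristic JPEG degradation.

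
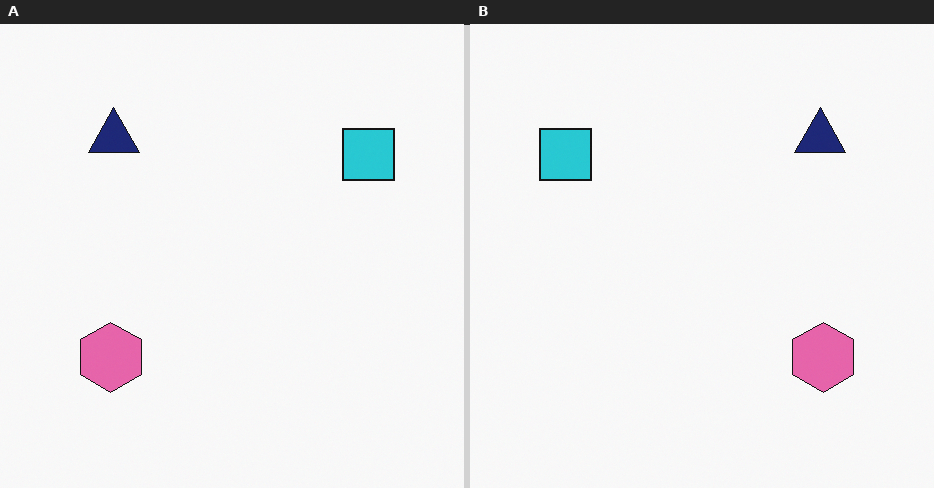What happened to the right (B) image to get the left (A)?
The transformation is: flipped horizontally (left ↔ right).

The cyan square is in the top-left of the right (B) image and the top-right of the left (A) — shapes on opposite sides of the vertical midline have swapped in a mirror flip.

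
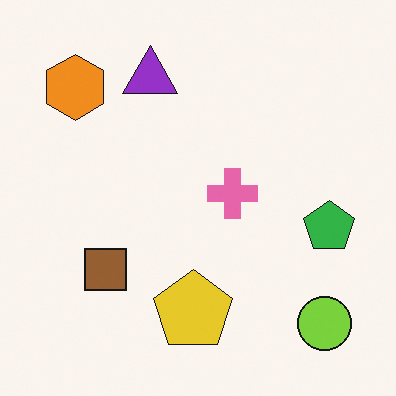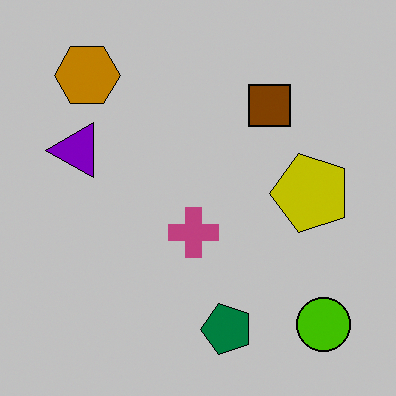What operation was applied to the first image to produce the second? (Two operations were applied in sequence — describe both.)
Transposed (reflected across the top-left ↔ bottom-right diagonal), then aggressively posterized.

Shapes have swapped their row and column positions — what was in the top-right is now in the bottom-left — a diagonal reflection. Each flat color has snapped to a coarser quantized level — most visibly, the near-white background has dropped to a flat grey.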